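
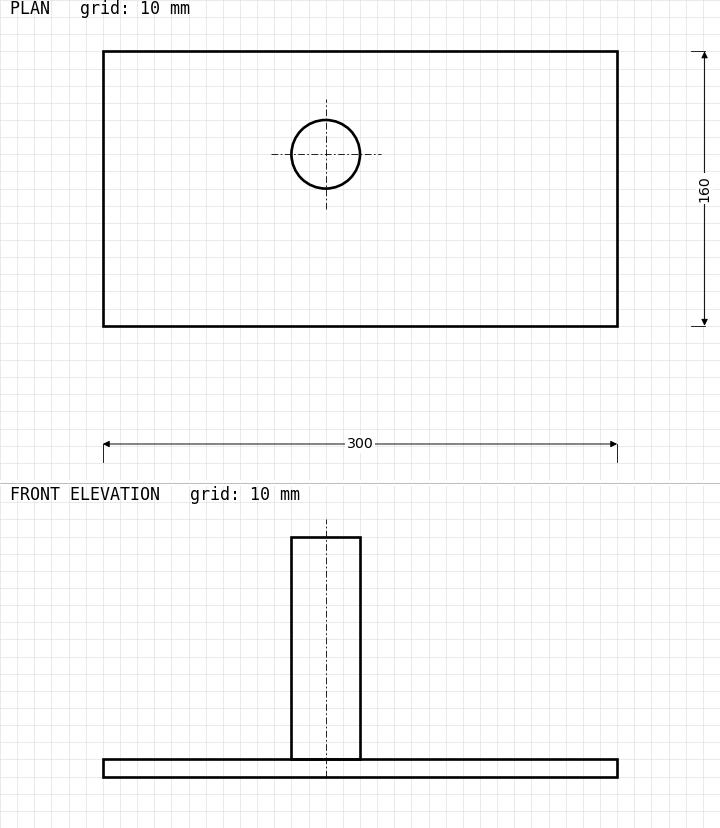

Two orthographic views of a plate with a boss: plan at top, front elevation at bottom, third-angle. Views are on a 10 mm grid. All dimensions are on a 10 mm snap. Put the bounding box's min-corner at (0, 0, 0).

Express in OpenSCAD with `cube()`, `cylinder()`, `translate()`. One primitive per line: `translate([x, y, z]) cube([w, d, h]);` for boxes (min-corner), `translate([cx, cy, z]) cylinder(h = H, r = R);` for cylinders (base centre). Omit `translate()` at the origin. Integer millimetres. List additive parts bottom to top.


cube([300, 160, 10]);
translate([130, 100, 10]) cylinder(h = 130, r = 20);


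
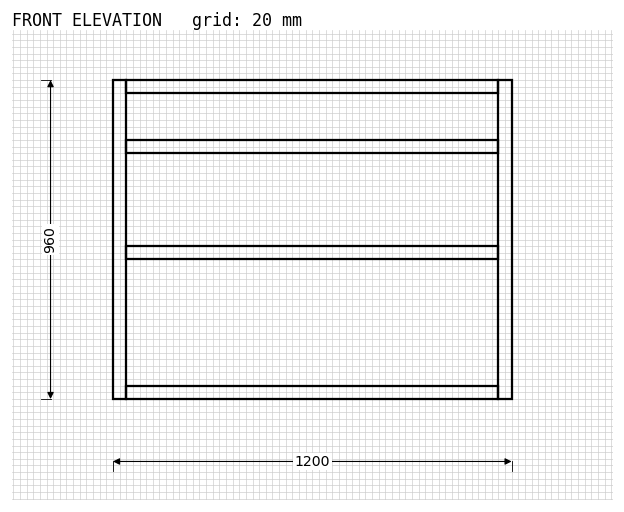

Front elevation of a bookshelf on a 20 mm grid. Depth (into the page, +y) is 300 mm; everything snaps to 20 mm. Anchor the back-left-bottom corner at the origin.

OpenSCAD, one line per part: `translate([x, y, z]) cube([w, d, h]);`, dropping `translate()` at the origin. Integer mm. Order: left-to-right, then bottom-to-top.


cube([40, 300, 960]);
translate([40, 0, 0]) cube([1120, 300, 40]);
translate([40, 0, 420]) cube([1120, 300, 40]);
translate([40, 0, 740]) cube([1120, 300, 40]);
translate([40, 0, 920]) cube([1120, 300, 40]);
translate([1160, 0, 0]) cube([40, 300, 960]);


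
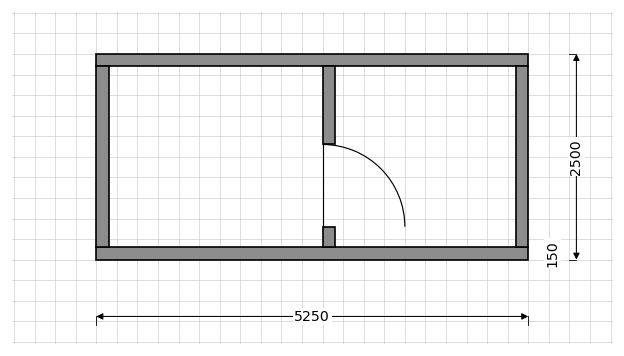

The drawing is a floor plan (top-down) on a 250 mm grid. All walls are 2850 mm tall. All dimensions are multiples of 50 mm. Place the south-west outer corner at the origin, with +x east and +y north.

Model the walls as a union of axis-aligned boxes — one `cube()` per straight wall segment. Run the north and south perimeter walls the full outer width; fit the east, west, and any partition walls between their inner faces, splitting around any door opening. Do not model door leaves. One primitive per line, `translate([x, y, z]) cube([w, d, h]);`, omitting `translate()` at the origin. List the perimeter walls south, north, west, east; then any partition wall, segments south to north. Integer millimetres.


cube([5250, 150, 2850]);
translate([0, 2350, 0]) cube([5250, 150, 2850]);
translate([0, 150, 0]) cube([150, 2200, 2850]);
translate([5100, 150, 0]) cube([150, 2200, 2850]);
translate([2750, 150, 0]) cube([150, 250, 2850]);
translate([2750, 1400, 0]) cube([150, 950, 2850]);


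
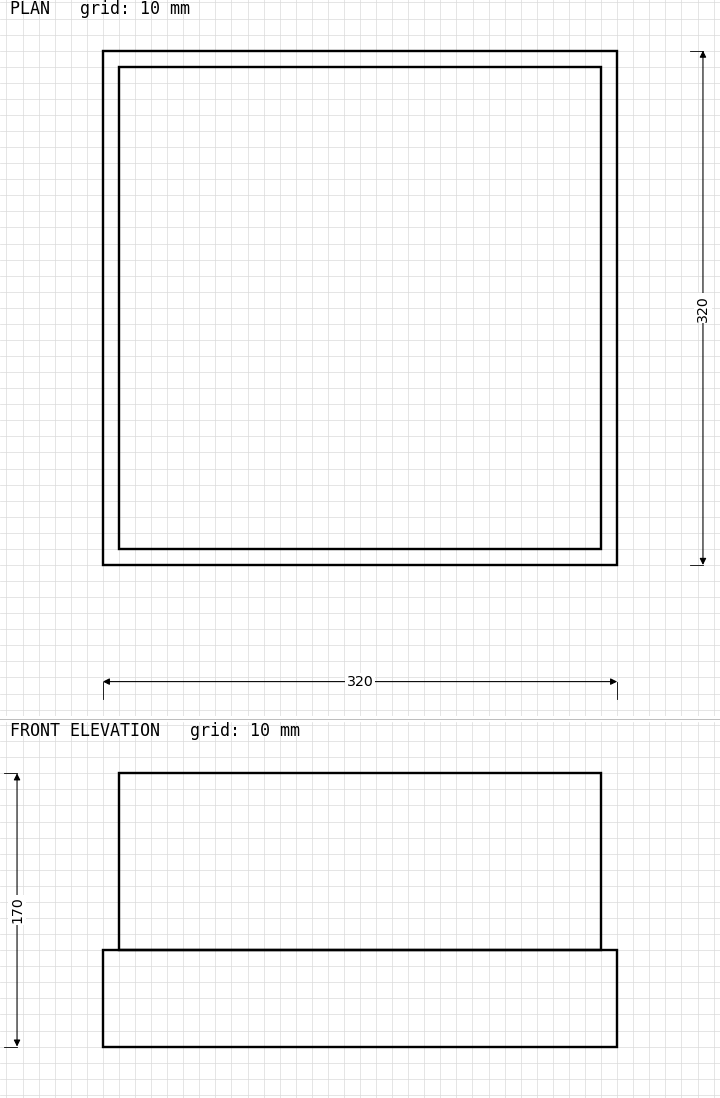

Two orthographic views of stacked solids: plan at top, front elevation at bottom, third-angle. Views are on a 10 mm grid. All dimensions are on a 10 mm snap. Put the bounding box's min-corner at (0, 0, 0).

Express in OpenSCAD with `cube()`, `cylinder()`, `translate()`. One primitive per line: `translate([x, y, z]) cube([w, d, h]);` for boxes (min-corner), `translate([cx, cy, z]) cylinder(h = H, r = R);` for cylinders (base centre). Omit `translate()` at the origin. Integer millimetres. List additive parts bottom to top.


cube([320, 320, 60]);
translate([10, 10, 60]) cube([300, 300, 110]);


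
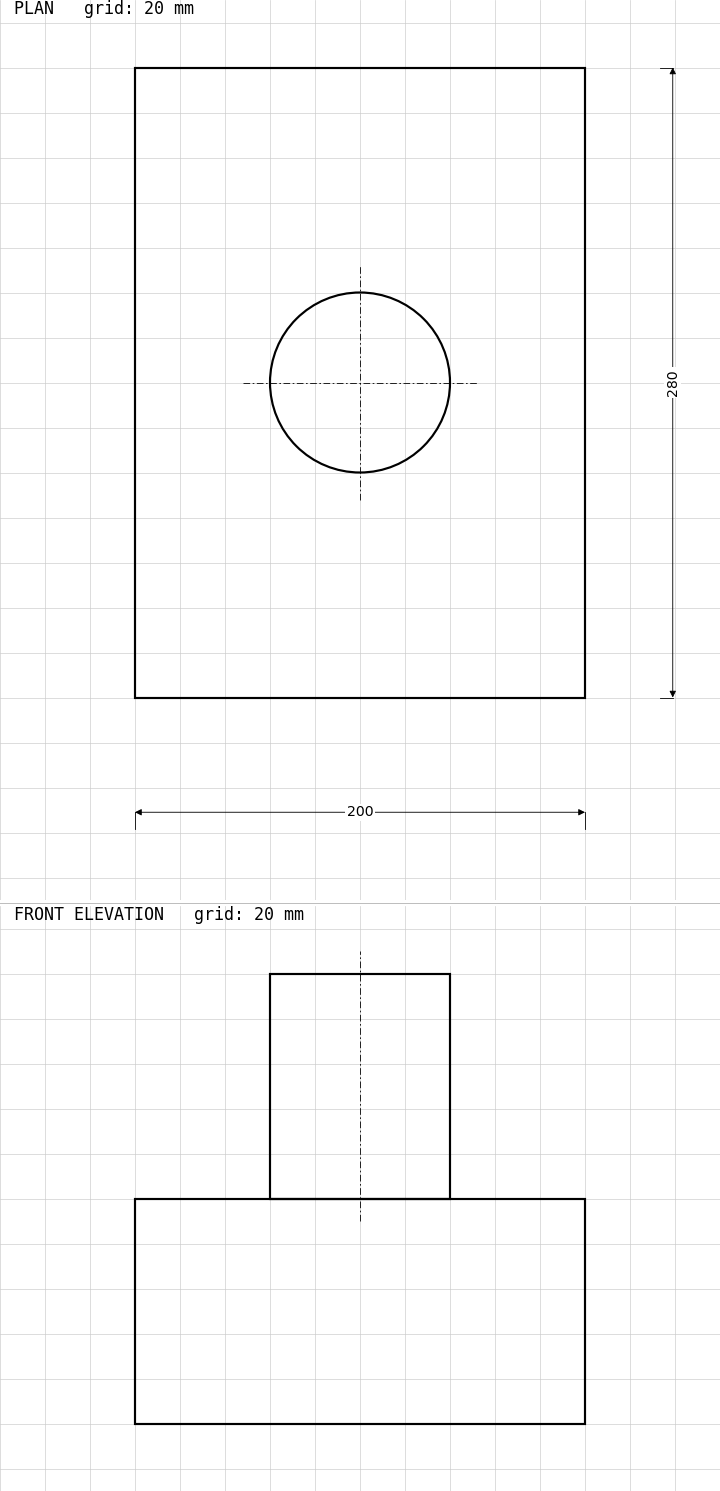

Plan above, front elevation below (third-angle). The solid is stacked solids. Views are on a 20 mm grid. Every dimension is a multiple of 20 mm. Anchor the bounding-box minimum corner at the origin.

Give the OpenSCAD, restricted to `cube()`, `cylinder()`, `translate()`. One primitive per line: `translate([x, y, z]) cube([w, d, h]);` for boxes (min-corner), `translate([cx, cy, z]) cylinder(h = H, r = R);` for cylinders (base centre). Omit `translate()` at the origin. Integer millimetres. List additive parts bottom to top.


cube([200, 280, 100]);
translate([100, 140, 100]) cylinder(h = 100, r = 40);


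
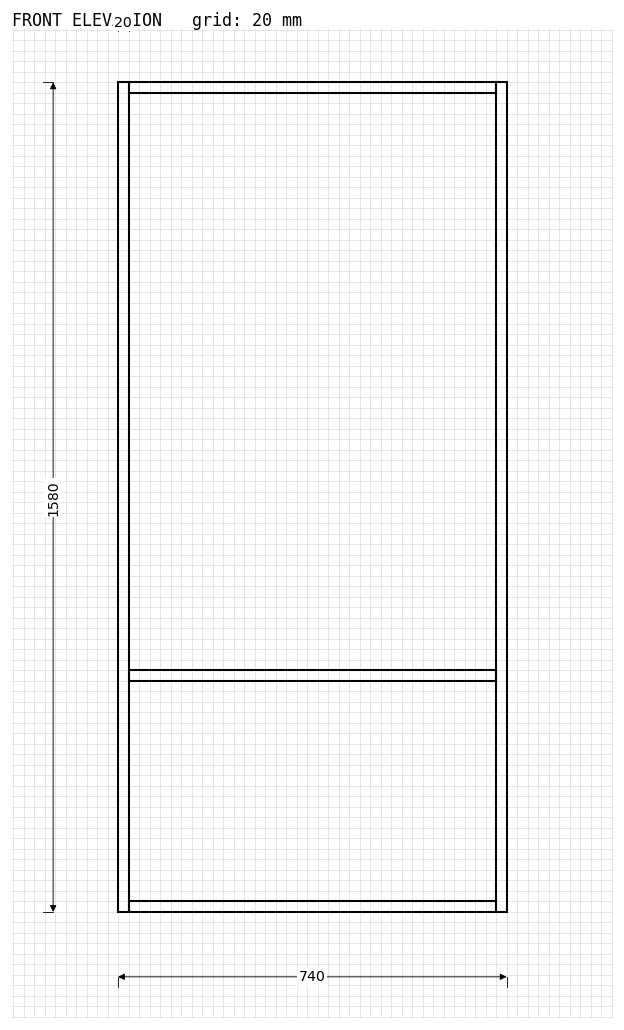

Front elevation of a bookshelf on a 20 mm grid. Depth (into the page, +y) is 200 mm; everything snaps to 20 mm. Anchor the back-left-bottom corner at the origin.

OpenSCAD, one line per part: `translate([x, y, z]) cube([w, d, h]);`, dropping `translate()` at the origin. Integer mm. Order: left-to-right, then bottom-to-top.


cube([20, 200, 1580]);
translate([20, 0, 0]) cube([700, 200, 20]);
translate([20, 0, 440]) cube([700, 200, 20]);
translate([20, 0, 1560]) cube([700, 200, 20]);
translate([720, 0, 0]) cube([20, 200, 1580]);


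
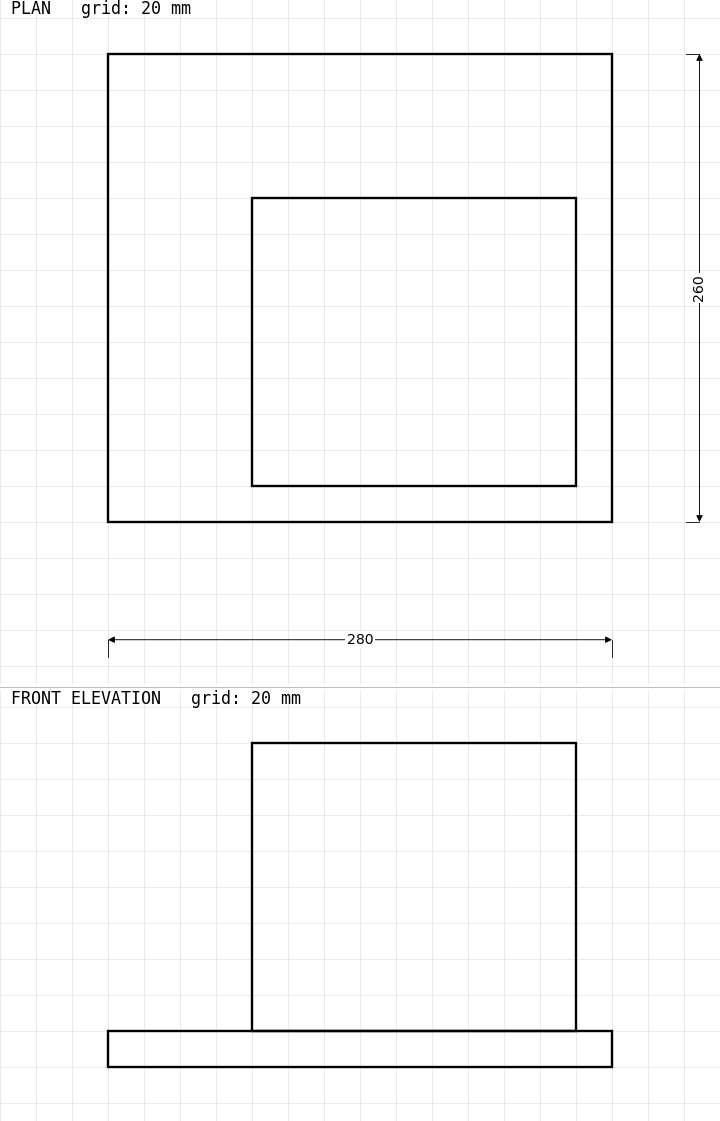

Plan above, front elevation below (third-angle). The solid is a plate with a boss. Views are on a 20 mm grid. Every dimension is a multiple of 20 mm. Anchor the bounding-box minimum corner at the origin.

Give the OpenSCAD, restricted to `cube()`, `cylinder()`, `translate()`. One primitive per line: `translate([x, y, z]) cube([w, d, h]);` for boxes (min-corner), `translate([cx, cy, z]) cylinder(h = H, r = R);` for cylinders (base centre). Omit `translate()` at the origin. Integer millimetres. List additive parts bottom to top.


cube([280, 260, 20]);
translate([80, 20, 20]) cube([180, 160, 160]);


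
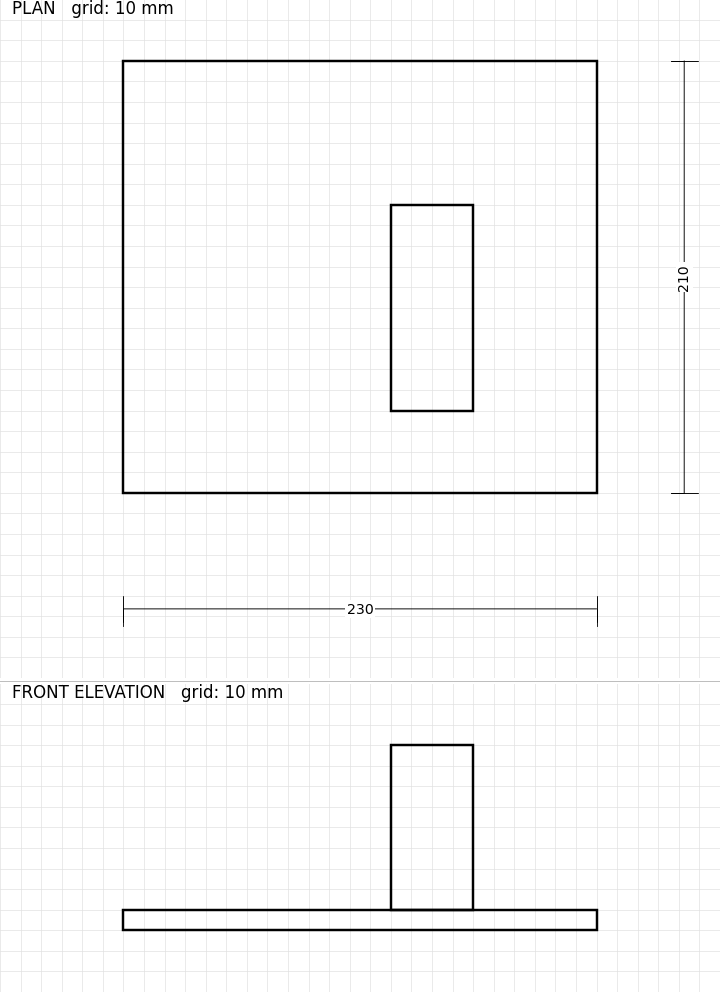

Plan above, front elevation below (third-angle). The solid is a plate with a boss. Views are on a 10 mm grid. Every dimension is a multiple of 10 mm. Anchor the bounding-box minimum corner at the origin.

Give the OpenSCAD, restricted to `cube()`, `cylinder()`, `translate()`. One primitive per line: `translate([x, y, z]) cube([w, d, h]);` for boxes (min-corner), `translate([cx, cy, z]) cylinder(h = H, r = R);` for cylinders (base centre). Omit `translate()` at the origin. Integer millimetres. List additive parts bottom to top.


cube([230, 210, 10]);
translate([130, 40, 10]) cube([40, 100, 80]);


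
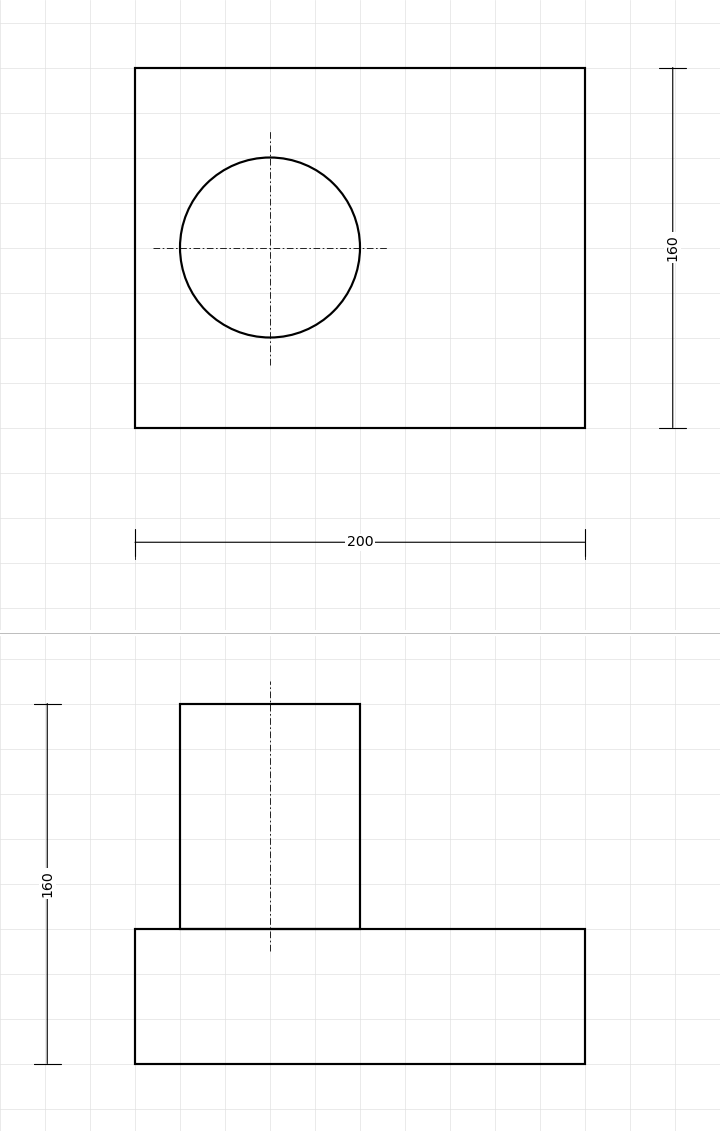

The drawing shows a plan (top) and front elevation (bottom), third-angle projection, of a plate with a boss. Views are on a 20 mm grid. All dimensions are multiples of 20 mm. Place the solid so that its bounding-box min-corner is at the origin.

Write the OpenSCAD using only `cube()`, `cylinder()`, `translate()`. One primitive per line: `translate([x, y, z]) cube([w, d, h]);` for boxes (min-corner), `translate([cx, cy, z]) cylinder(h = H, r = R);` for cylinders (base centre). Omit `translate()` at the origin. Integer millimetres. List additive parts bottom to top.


cube([200, 160, 60]);
translate([60, 80, 60]) cylinder(h = 100, r = 40);


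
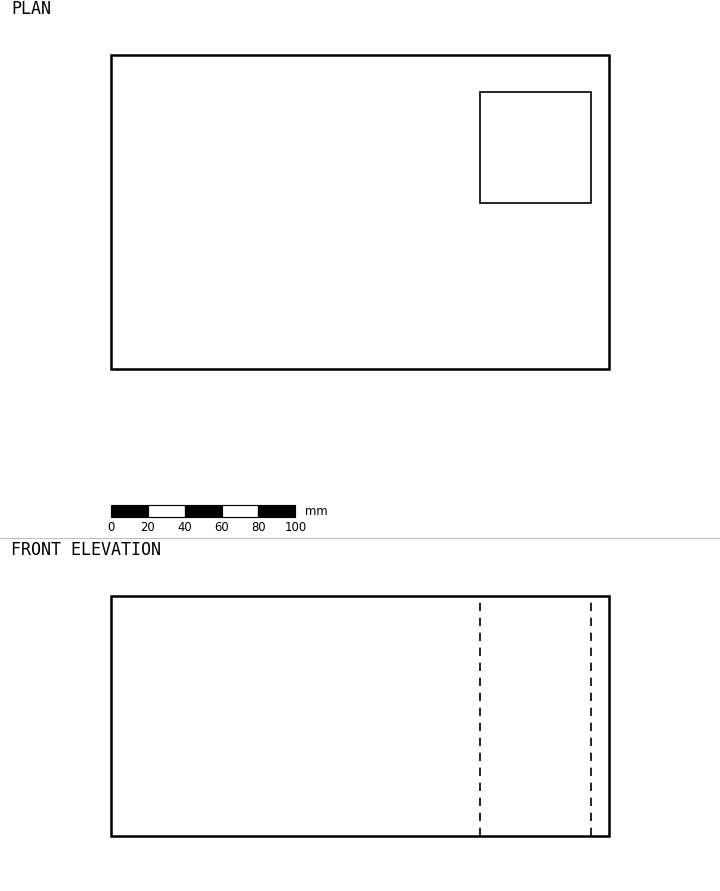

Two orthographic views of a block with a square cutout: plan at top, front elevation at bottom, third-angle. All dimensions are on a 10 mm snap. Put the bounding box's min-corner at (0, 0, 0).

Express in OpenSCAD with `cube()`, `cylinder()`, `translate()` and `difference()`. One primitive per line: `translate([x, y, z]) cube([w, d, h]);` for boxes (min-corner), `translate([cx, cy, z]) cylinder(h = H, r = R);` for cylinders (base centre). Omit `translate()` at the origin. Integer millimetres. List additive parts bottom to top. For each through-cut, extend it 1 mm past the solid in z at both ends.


difference() {
  cube([270, 170, 130]);
  translate([200, 90, -1]) cube([60, 60, 132]);
}


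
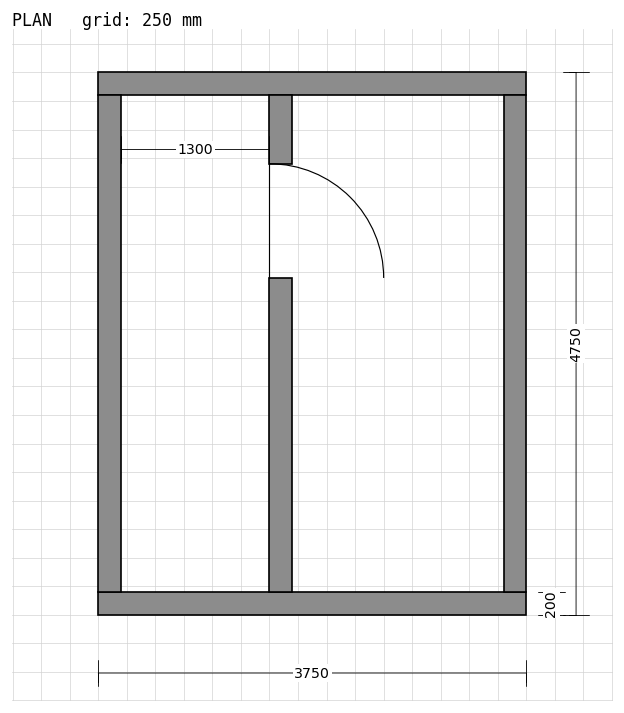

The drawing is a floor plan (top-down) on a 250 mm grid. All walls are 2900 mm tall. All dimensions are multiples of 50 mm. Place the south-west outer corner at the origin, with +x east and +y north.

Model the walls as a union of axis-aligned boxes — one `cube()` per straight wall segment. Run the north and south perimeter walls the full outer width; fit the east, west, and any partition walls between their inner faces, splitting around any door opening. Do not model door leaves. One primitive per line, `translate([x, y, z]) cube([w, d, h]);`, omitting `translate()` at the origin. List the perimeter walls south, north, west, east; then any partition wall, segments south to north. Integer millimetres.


cube([3750, 200, 2900]);
translate([0, 4550, 0]) cube([3750, 200, 2900]);
translate([0, 200, 0]) cube([200, 4350, 2900]);
translate([3550, 200, 0]) cube([200, 4350, 2900]);
translate([1500, 200, 0]) cube([200, 2750, 2900]);
translate([1500, 3950, 0]) cube([200, 600, 2900]);


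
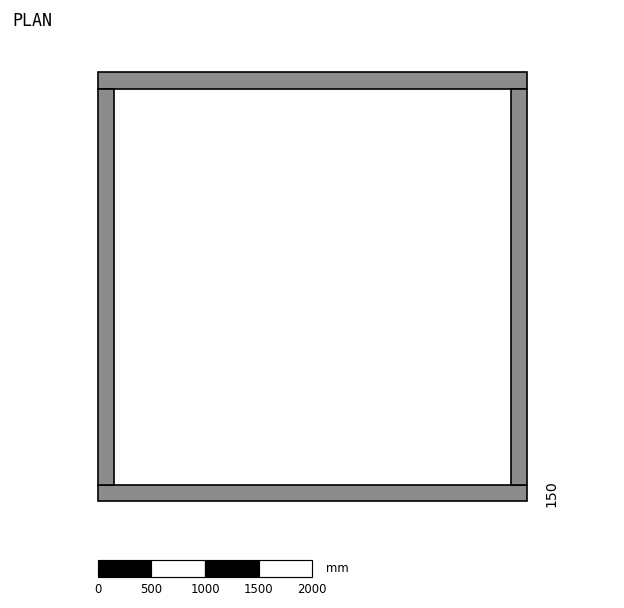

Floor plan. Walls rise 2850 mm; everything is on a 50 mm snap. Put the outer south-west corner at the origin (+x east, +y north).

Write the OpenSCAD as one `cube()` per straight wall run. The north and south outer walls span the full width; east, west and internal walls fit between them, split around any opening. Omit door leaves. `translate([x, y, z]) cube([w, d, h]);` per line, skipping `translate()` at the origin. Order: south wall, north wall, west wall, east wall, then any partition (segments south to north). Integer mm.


cube([4000, 150, 2850]);
translate([0, 3850, 0]) cube([4000, 150, 2850]);
translate([0, 150, 0]) cube([150, 3700, 2850]);
translate([3850, 150, 0]) cube([150, 3700, 2850]);


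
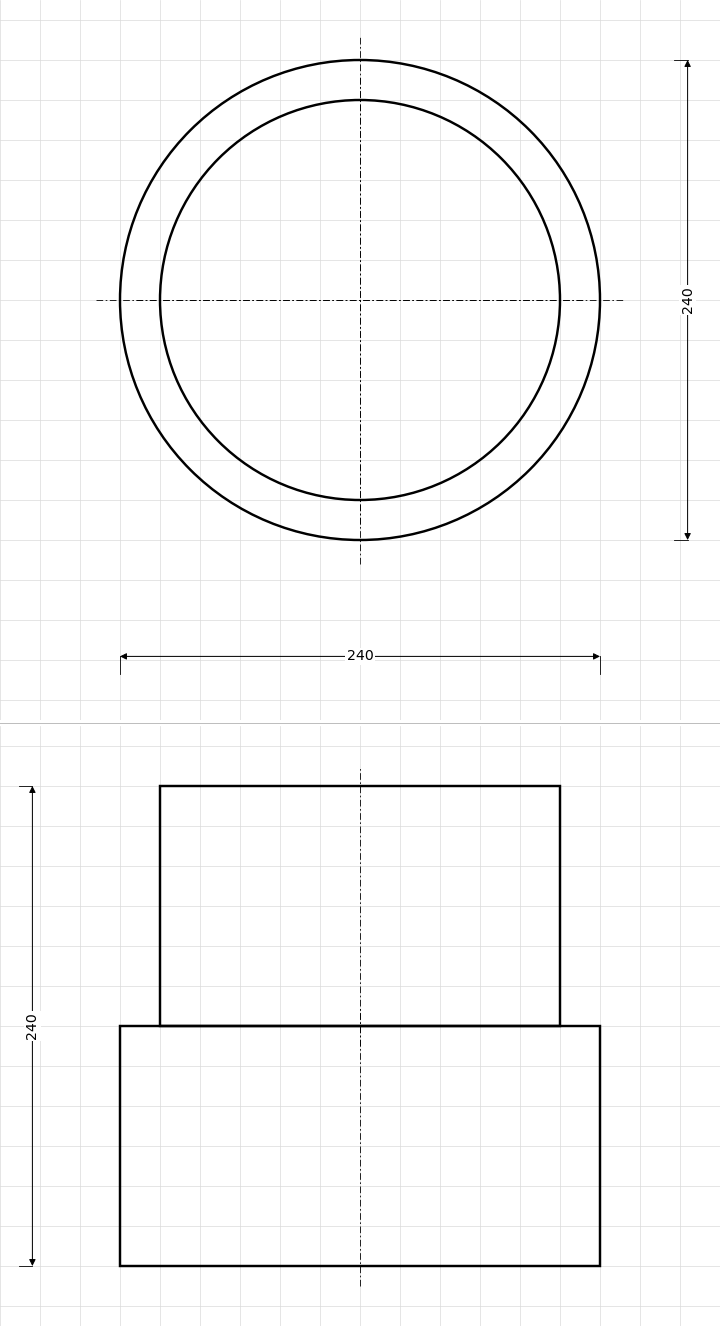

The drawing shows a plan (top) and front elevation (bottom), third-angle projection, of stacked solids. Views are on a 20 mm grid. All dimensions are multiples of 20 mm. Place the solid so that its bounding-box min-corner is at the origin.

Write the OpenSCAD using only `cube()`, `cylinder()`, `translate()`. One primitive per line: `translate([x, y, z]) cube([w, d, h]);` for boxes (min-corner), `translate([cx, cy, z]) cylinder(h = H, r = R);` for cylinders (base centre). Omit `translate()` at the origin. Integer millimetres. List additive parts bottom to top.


translate([120, 120, 0]) cylinder(h = 120, r = 120);
translate([120, 120, 120]) cylinder(h = 120, r = 100);


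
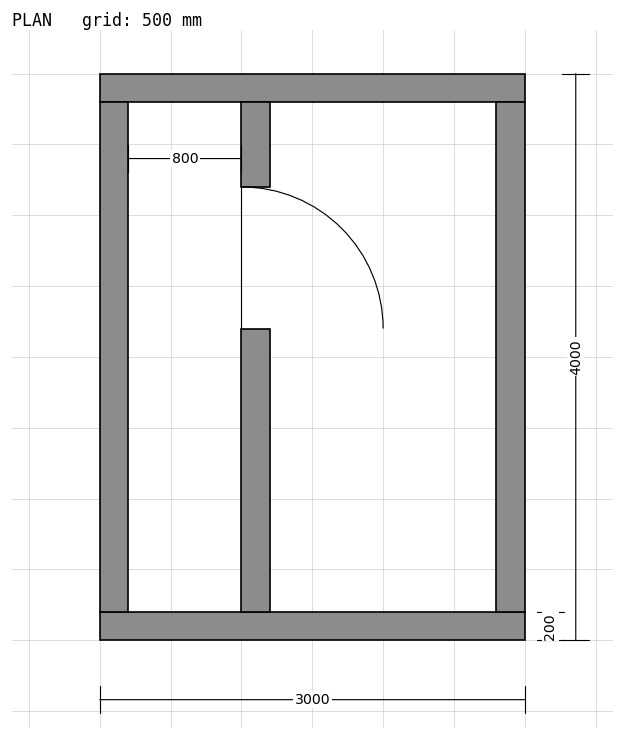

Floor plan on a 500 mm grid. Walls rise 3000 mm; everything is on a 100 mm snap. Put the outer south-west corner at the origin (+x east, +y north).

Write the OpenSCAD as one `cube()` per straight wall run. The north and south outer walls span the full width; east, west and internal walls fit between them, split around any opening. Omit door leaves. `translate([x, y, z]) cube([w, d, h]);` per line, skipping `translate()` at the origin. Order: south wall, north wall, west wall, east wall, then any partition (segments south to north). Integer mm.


cube([3000, 200, 3000]);
translate([0, 3800, 0]) cube([3000, 200, 3000]);
translate([0, 200, 0]) cube([200, 3600, 3000]);
translate([2800, 200, 0]) cube([200, 3600, 3000]);
translate([1000, 200, 0]) cube([200, 2000, 3000]);
translate([1000, 3200, 0]) cube([200, 600, 3000]);


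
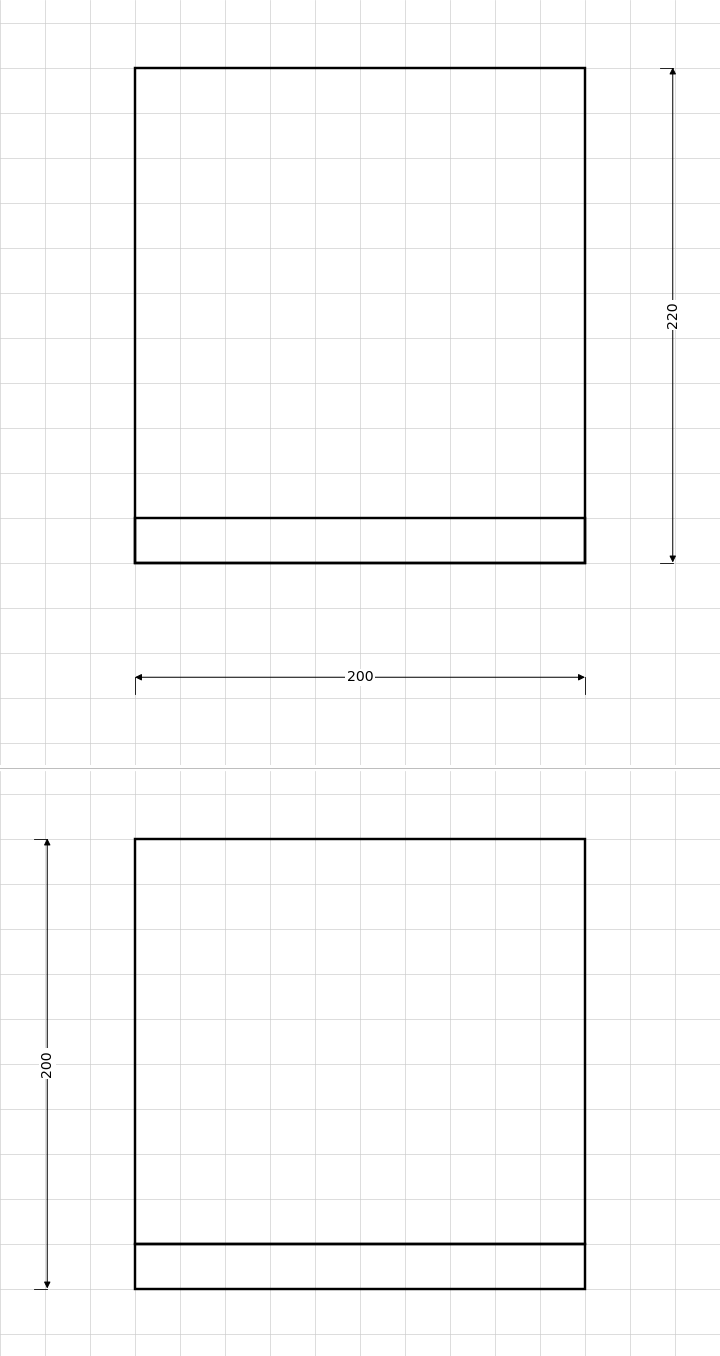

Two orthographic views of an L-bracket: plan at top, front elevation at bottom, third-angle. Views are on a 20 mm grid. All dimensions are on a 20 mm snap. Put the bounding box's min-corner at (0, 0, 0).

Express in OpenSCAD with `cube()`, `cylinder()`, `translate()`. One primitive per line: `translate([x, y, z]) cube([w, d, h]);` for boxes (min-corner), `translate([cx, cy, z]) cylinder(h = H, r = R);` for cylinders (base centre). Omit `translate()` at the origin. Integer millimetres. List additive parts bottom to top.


cube([200, 220, 20]);
translate([0, 0, 20]) cube([200, 20, 180]);


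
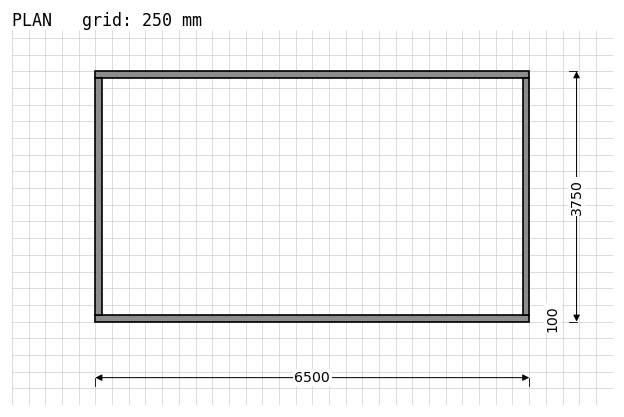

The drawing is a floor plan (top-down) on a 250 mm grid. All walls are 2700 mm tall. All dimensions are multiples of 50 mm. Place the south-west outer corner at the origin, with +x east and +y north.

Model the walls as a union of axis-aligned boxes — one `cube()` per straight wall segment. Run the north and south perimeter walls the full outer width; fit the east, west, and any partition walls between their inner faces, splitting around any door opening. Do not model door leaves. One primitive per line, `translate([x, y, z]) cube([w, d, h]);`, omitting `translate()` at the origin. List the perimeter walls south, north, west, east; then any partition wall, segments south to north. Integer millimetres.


cube([6500, 100, 2700]);
translate([0, 3650, 0]) cube([6500, 100, 2700]);
translate([0, 100, 0]) cube([100, 3550, 2700]);
translate([6400, 100, 0]) cube([100, 3550, 2700]);


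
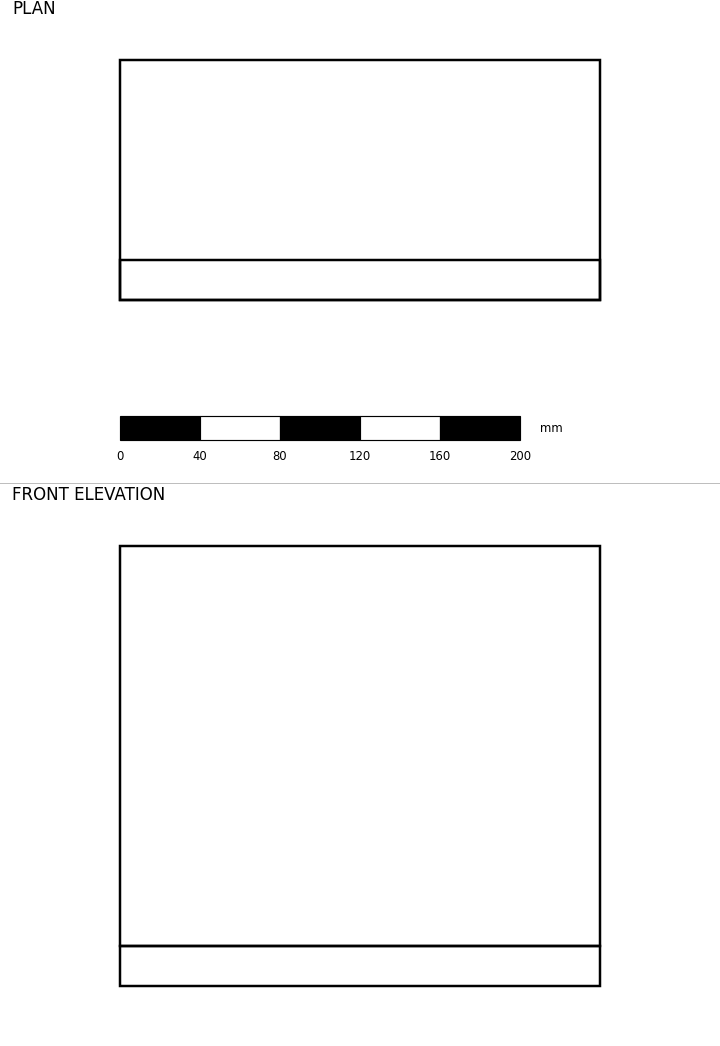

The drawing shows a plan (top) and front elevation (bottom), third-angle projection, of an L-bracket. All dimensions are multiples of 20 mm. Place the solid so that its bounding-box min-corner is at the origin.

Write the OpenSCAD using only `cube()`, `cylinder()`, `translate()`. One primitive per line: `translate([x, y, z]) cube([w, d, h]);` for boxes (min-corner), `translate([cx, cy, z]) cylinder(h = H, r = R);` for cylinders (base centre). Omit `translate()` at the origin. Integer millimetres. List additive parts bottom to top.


cube([240, 120, 20]);
translate([0, 0, 20]) cube([240, 20, 200]);


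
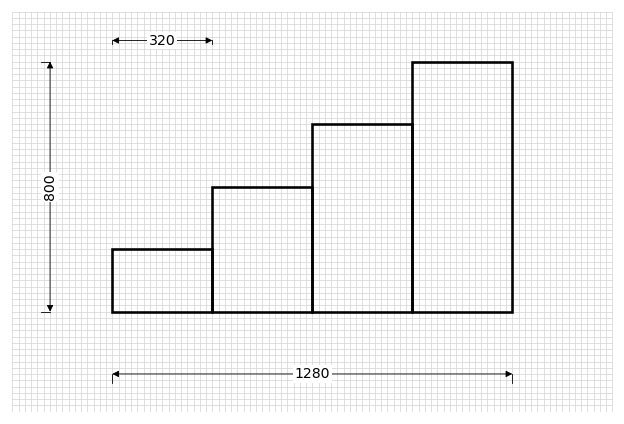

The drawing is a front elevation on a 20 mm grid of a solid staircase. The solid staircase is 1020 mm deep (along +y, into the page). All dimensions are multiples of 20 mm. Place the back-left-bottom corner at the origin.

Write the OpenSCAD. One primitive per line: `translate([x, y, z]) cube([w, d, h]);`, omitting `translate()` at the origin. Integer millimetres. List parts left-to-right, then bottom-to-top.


cube([320, 1020, 200]);
translate([320, 0, 0]) cube([320, 1020, 400]);
translate([640, 0, 0]) cube([320, 1020, 600]);
translate([960, 0, 0]) cube([320, 1020, 800]);


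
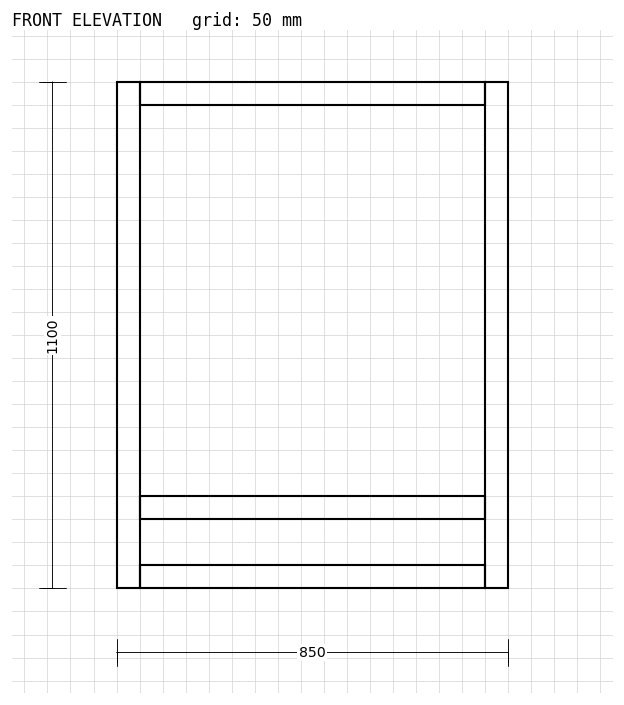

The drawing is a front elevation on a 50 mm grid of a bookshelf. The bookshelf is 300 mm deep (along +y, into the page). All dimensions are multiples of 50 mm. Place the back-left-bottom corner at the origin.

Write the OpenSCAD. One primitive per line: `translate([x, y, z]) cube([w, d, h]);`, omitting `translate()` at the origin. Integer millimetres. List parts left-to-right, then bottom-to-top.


cube([50, 300, 1100]);
translate([50, 0, 0]) cube([750, 300, 50]);
translate([50, 0, 150]) cube([750, 300, 50]);
translate([50, 0, 1050]) cube([750, 300, 50]);
translate([800, 0, 0]) cube([50, 300, 1100]);


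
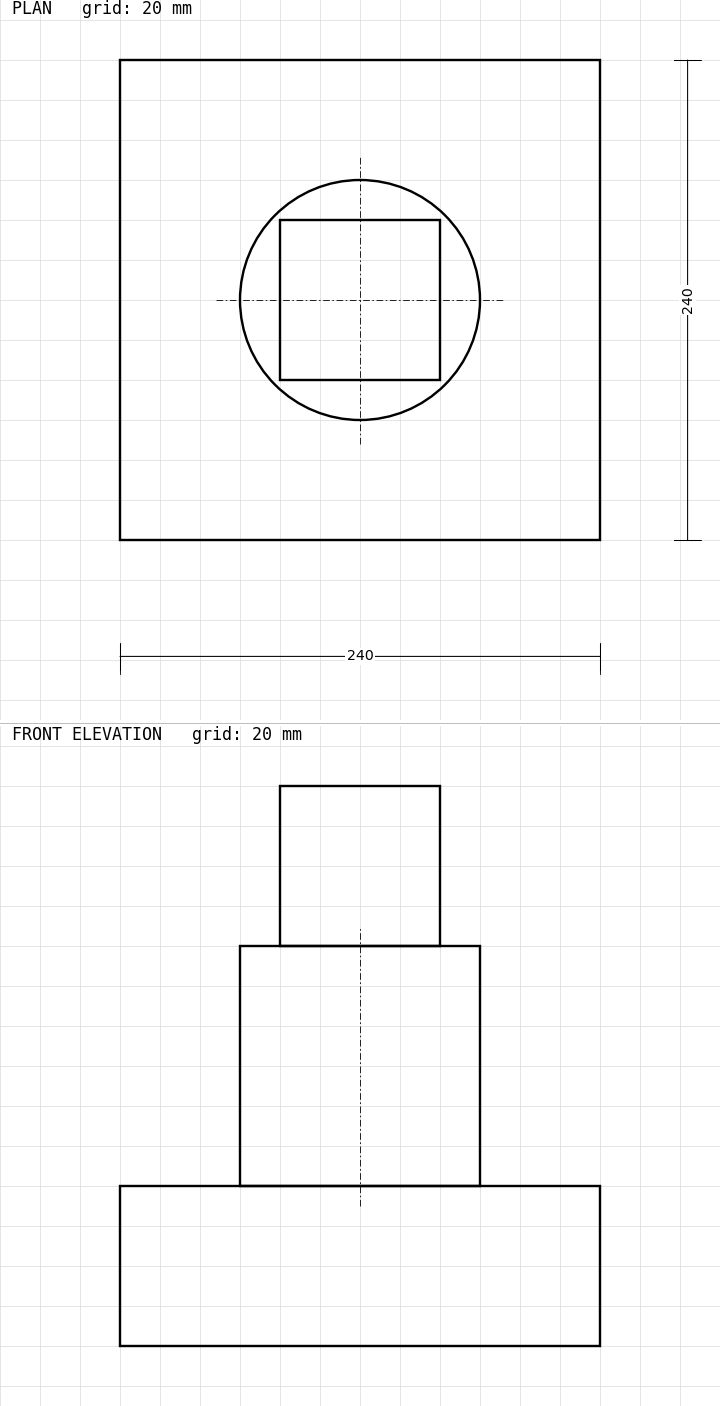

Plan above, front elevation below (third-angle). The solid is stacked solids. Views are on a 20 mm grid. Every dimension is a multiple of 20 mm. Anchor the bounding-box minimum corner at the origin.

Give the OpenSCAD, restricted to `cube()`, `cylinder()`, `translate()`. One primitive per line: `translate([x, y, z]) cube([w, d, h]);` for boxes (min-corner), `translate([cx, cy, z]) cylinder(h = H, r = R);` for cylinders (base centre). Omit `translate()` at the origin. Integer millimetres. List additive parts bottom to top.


cube([240, 240, 80]);
translate([120, 120, 80]) cylinder(h = 120, r = 60);
translate([80, 80, 200]) cube([80, 80, 80]);


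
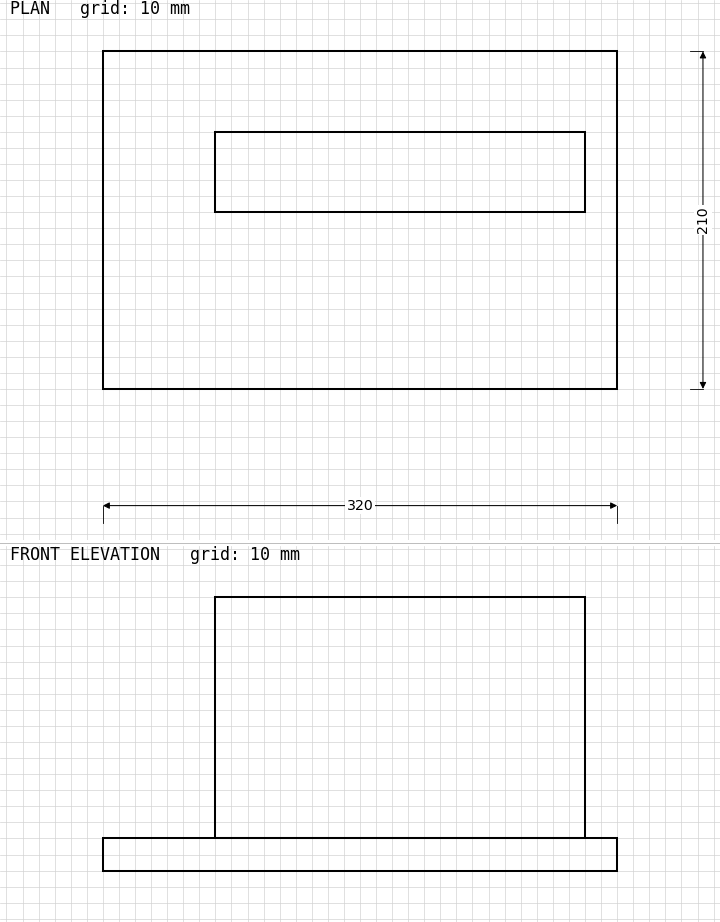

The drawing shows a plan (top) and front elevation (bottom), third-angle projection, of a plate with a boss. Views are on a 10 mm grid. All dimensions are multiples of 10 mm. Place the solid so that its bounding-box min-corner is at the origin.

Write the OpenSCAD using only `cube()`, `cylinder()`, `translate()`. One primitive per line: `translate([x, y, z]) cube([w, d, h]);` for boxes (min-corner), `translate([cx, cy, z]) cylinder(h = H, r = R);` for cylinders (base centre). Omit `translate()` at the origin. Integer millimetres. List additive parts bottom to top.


cube([320, 210, 20]);
translate([70, 110, 20]) cube([230, 50, 150]);


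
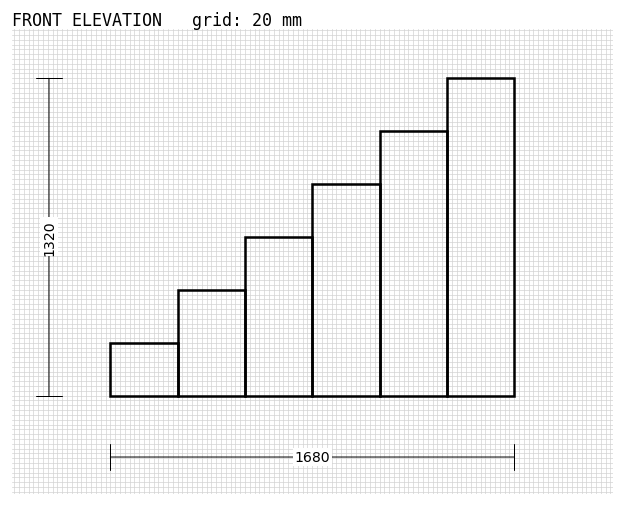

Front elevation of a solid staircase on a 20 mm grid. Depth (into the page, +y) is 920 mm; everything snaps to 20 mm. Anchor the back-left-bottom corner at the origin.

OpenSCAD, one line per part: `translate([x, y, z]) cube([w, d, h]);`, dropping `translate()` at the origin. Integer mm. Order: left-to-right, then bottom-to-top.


cube([280, 920, 220]);
translate([280, 0, 0]) cube([280, 920, 440]);
translate([560, 0, 0]) cube([280, 920, 660]);
translate([840, 0, 0]) cube([280, 920, 880]);
translate([1120, 0, 0]) cube([280, 920, 1100]);
translate([1400, 0, 0]) cube([280, 920, 1320]);


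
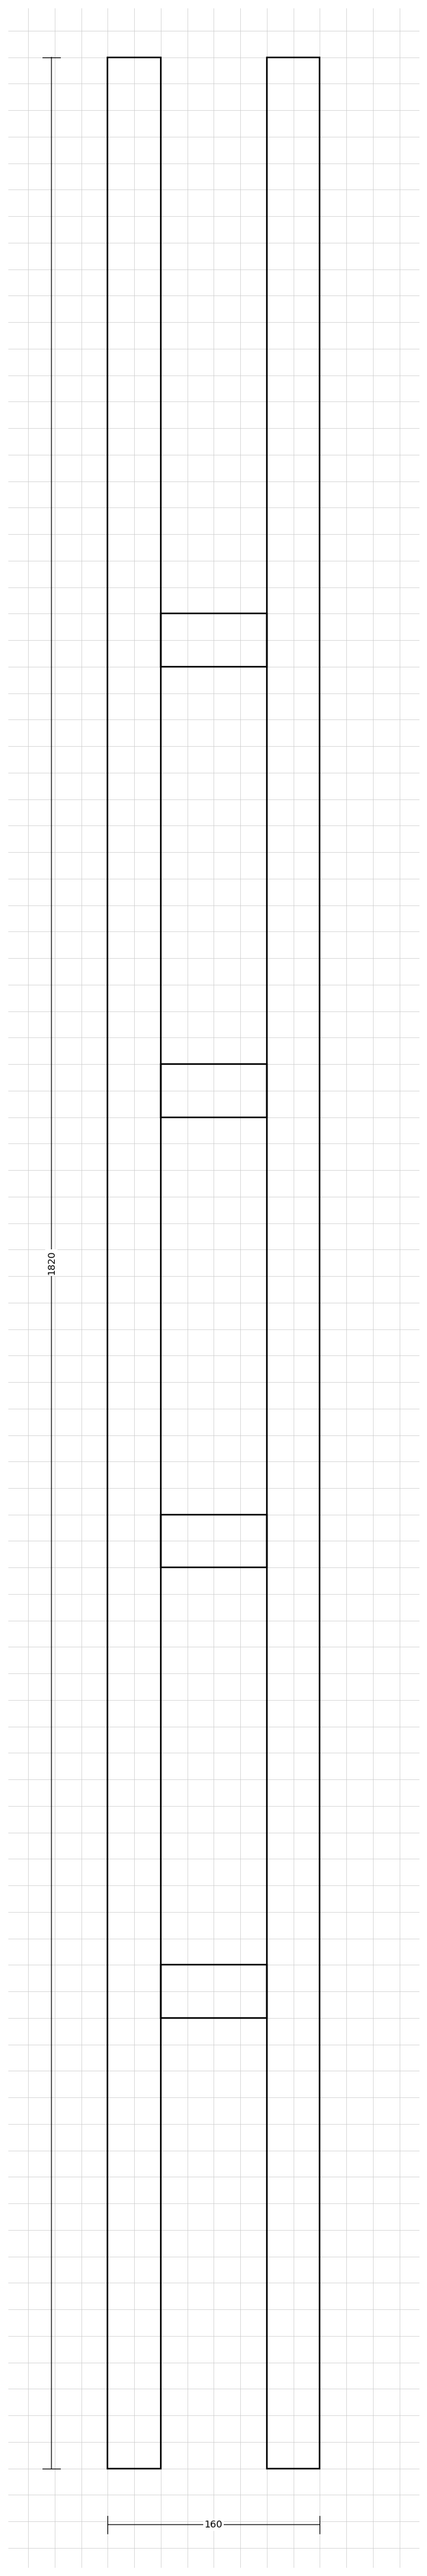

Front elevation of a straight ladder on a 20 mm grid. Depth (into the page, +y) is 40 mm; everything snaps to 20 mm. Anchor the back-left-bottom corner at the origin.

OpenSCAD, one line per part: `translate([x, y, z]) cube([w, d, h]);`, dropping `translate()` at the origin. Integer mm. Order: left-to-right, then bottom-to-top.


cube([40, 40, 1820]);
translate([40, 0, 340]) cube([80, 40, 40]);
translate([40, 0, 680]) cube([80, 40, 40]);
translate([40, 0, 1020]) cube([80, 40, 40]);
translate([40, 0, 1360]) cube([80, 40, 40]);
translate([120, 0, 0]) cube([40, 40, 1820]);


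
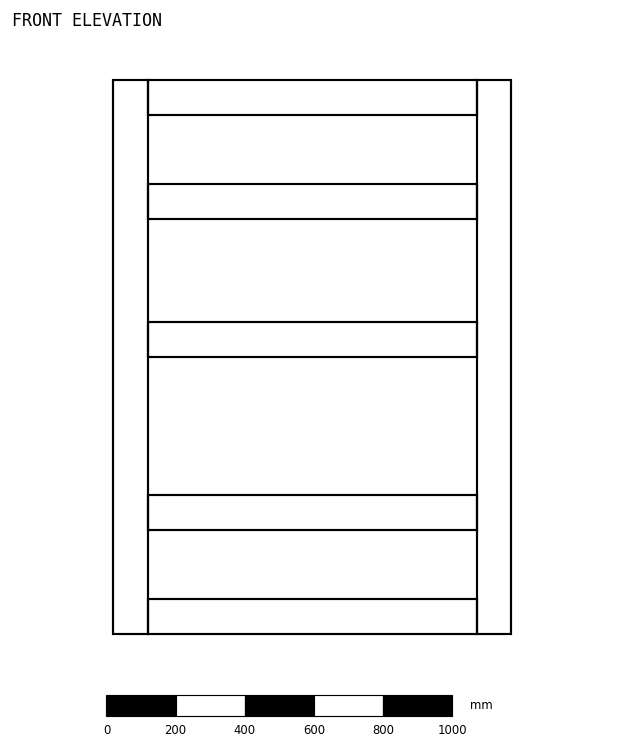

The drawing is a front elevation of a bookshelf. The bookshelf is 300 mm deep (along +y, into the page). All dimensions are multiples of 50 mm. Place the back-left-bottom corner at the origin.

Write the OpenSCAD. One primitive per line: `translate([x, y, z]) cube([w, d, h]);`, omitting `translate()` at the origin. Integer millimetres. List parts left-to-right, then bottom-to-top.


cube([100, 300, 1600]);
translate([100, 0, 0]) cube([950, 300, 100]);
translate([100, 0, 300]) cube([950, 300, 100]);
translate([100, 0, 800]) cube([950, 300, 100]);
translate([100, 0, 1200]) cube([950, 300, 100]);
translate([100, 0, 1500]) cube([950, 300, 100]);
translate([1050, 0, 0]) cube([100, 300, 1600]);


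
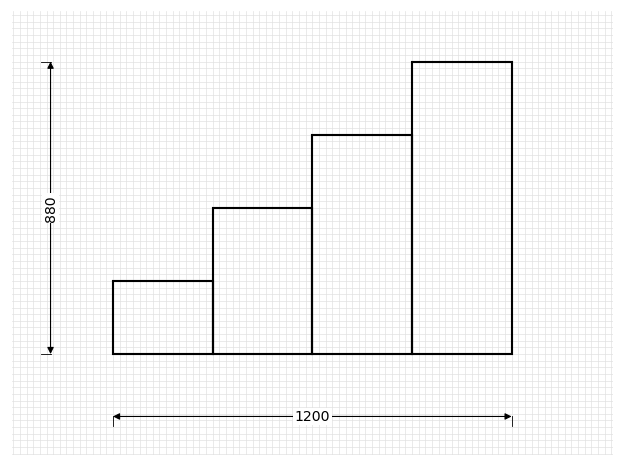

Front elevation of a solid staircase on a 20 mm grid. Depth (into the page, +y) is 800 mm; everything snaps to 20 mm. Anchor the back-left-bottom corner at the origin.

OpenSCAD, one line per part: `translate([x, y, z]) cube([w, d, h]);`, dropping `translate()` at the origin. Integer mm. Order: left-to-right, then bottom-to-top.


cube([300, 800, 220]);
translate([300, 0, 0]) cube([300, 800, 440]);
translate([600, 0, 0]) cube([300, 800, 660]);
translate([900, 0, 0]) cube([300, 800, 880]);


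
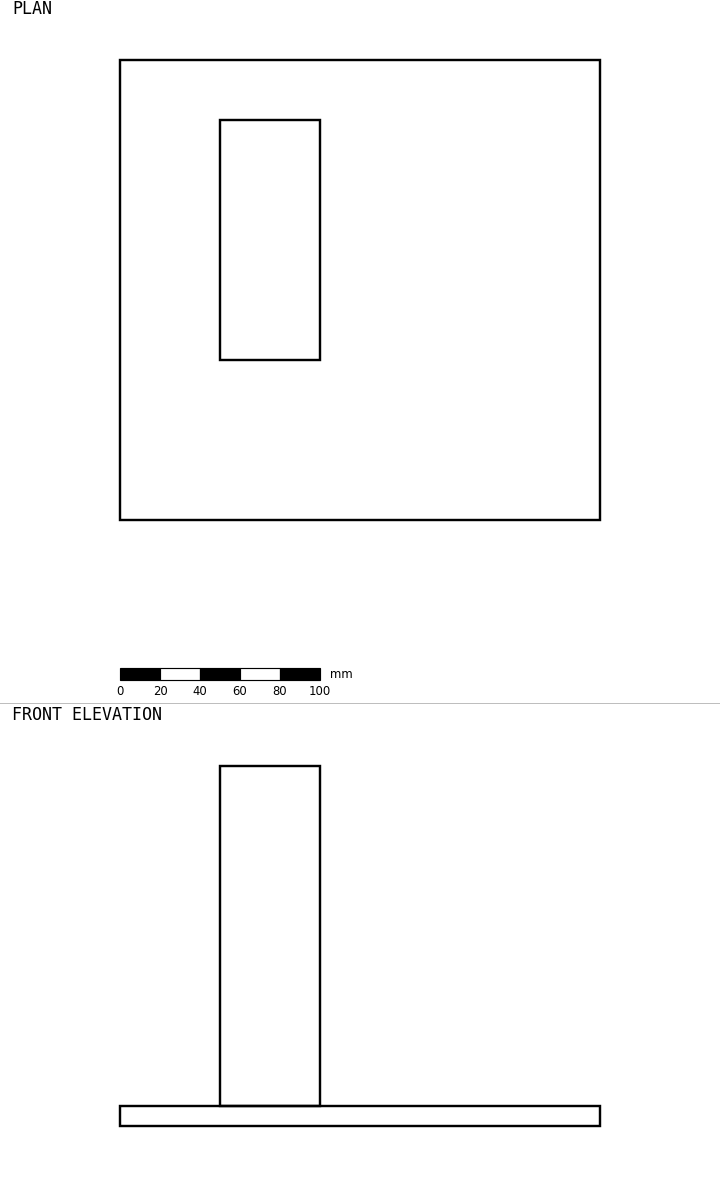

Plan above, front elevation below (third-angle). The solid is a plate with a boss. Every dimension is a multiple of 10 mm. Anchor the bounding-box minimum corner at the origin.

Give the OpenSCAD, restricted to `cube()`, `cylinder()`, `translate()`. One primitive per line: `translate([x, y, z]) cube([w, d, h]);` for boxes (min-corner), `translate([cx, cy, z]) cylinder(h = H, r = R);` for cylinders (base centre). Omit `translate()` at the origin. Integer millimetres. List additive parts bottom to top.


cube([240, 230, 10]);
translate([50, 80, 10]) cube([50, 120, 170]);


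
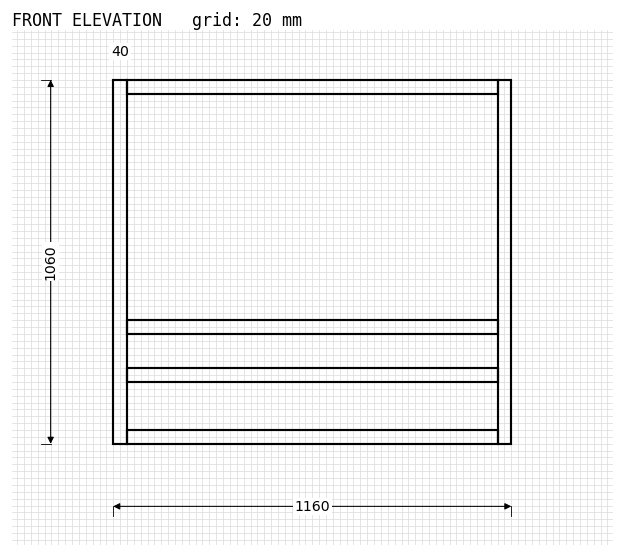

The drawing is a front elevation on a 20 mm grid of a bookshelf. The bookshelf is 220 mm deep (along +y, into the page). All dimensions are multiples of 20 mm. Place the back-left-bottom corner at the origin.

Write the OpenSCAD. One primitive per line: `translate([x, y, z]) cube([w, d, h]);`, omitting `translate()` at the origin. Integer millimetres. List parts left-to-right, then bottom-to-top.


cube([40, 220, 1060]);
translate([40, 0, 0]) cube([1080, 220, 40]);
translate([40, 0, 180]) cube([1080, 220, 40]);
translate([40, 0, 320]) cube([1080, 220, 40]);
translate([40, 0, 1020]) cube([1080, 220, 40]);
translate([1120, 0, 0]) cube([40, 220, 1060]);


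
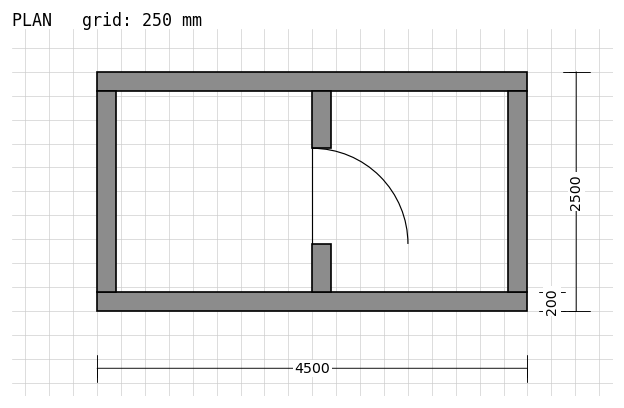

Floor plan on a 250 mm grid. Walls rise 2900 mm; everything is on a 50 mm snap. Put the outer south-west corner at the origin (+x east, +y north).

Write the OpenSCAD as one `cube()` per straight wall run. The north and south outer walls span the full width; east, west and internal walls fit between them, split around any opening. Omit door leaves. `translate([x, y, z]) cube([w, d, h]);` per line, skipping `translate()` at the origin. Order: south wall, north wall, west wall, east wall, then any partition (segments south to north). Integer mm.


cube([4500, 200, 2900]);
translate([0, 2300, 0]) cube([4500, 200, 2900]);
translate([0, 200, 0]) cube([200, 2100, 2900]);
translate([4300, 200, 0]) cube([200, 2100, 2900]);
translate([2250, 200, 0]) cube([200, 500, 2900]);
translate([2250, 1700, 0]) cube([200, 600, 2900]);


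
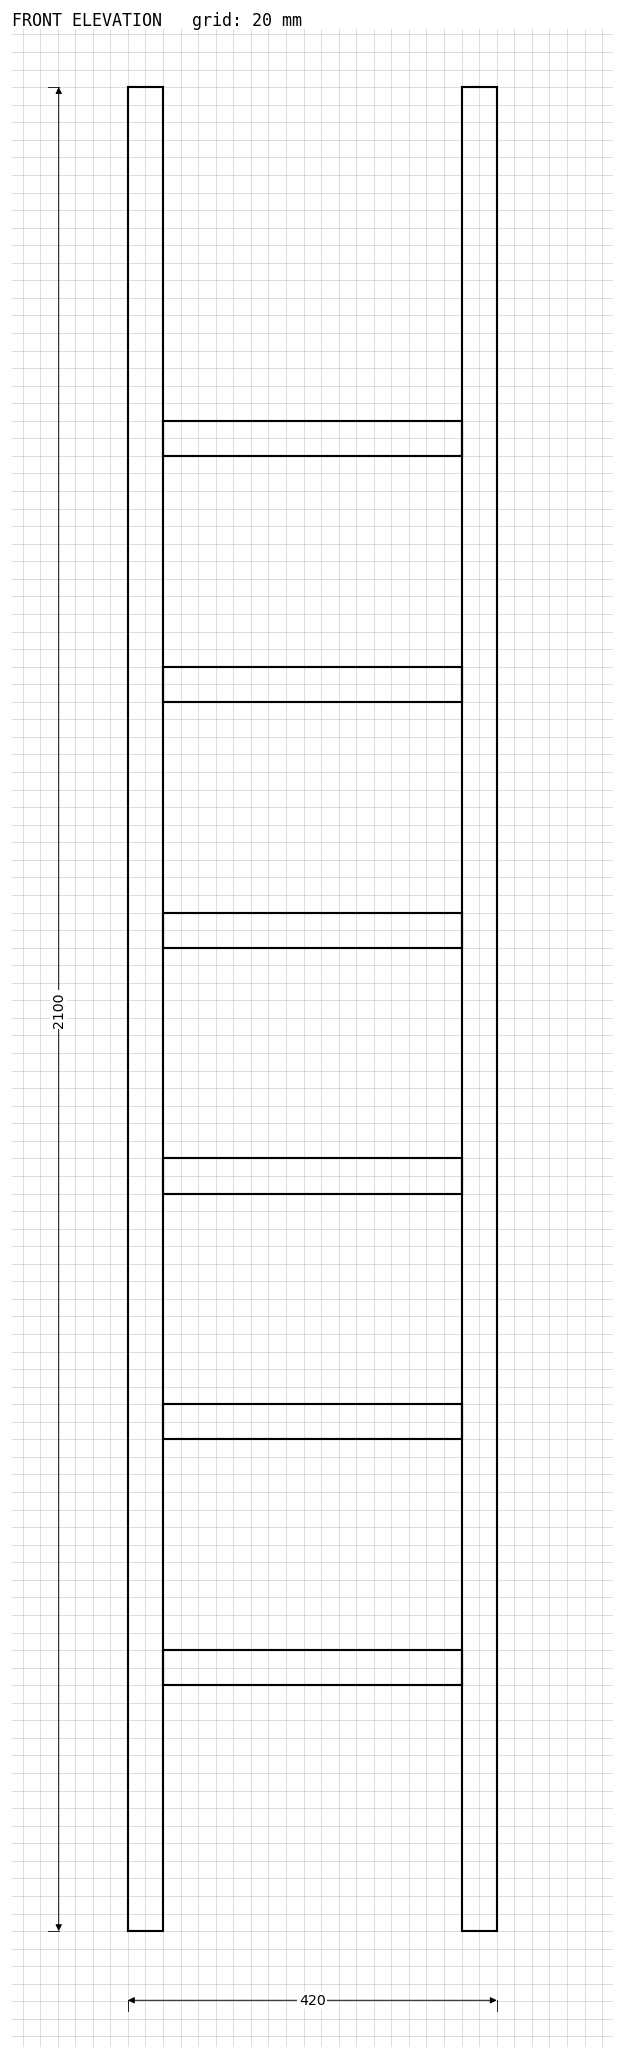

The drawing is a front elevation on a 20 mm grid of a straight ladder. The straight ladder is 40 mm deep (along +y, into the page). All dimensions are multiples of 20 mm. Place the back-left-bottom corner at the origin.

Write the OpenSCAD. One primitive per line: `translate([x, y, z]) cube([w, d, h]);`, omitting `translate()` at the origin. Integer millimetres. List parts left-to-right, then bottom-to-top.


cube([40, 40, 2100]);
translate([40, 0, 280]) cube([340, 40, 40]);
translate([40, 0, 560]) cube([340, 40, 40]);
translate([40, 0, 840]) cube([340, 40, 40]);
translate([40, 0, 1120]) cube([340, 40, 40]);
translate([40, 0, 1400]) cube([340, 40, 40]);
translate([40, 0, 1680]) cube([340, 40, 40]);
translate([380, 0, 0]) cube([40, 40, 2100]);


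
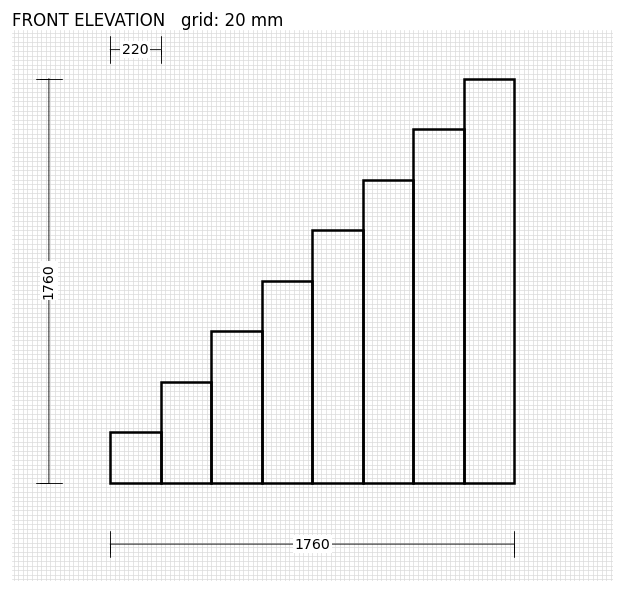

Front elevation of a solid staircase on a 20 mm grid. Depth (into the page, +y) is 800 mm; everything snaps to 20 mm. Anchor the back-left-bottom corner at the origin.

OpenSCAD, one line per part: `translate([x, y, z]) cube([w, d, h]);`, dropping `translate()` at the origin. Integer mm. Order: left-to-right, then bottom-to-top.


cube([220, 800, 220]);
translate([220, 0, 0]) cube([220, 800, 440]);
translate([440, 0, 0]) cube([220, 800, 660]);
translate([660, 0, 0]) cube([220, 800, 880]);
translate([880, 0, 0]) cube([220, 800, 1100]);
translate([1100, 0, 0]) cube([220, 800, 1320]);
translate([1320, 0, 0]) cube([220, 800, 1540]);
translate([1540, 0, 0]) cube([220, 800, 1760]);


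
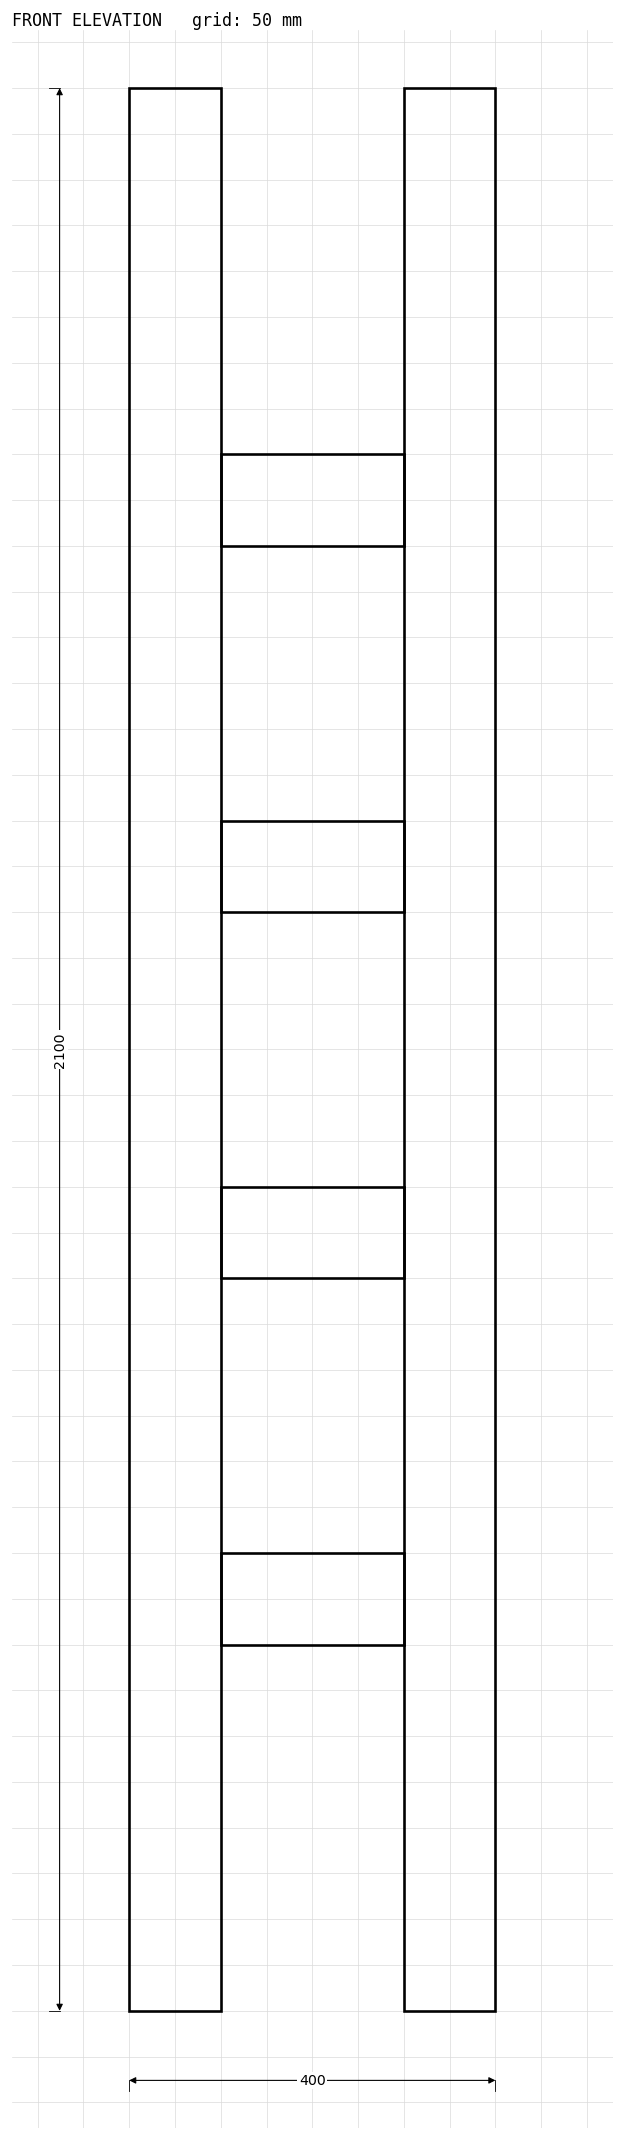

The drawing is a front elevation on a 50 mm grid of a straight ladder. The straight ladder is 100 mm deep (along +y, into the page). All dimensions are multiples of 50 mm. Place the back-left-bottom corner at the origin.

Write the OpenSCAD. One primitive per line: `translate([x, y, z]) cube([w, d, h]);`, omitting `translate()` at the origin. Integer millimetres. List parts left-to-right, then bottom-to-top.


cube([100, 100, 2100]);
translate([100, 0, 400]) cube([200, 100, 100]);
translate([100, 0, 800]) cube([200, 100, 100]);
translate([100, 0, 1200]) cube([200, 100, 100]);
translate([100, 0, 1600]) cube([200, 100, 100]);
translate([300, 0, 0]) cube([100, 100, 2100]);


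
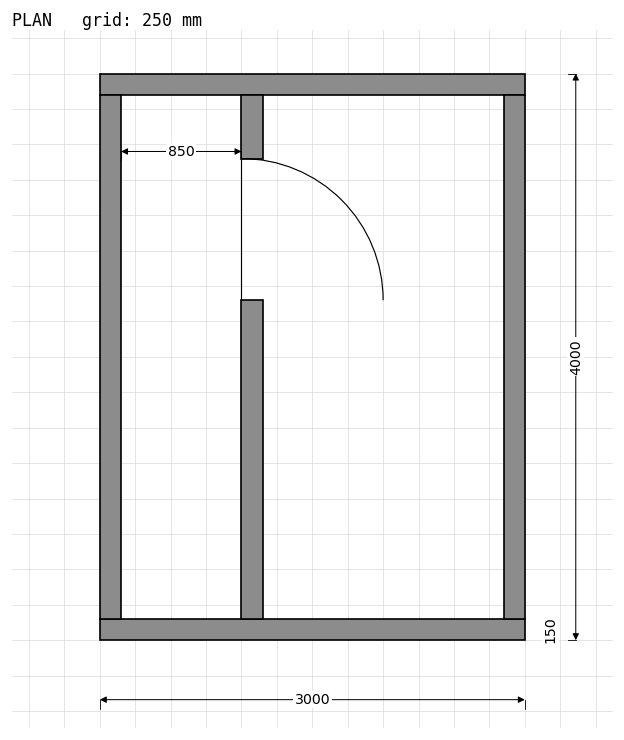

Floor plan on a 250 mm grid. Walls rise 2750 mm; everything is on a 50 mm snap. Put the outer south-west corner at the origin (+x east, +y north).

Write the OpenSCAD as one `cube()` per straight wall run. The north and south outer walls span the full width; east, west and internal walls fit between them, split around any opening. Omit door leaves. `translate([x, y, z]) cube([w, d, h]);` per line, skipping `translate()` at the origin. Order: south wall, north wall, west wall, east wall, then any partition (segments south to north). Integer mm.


cube([3000, 150, 2750]);
translate([0, 3850, 0]) cube([3000, 150, 2750]);
translate([0, 150, 0]) cube([150, 3700, 2750]);
translate([2850, 150, 0]) cube([150, 3700, 2750]);
translate([1000, 150, 0]) cube([150, 2250, 2750]);
translate([1000, 3400, 0]) cube([150, 450, 2750]);


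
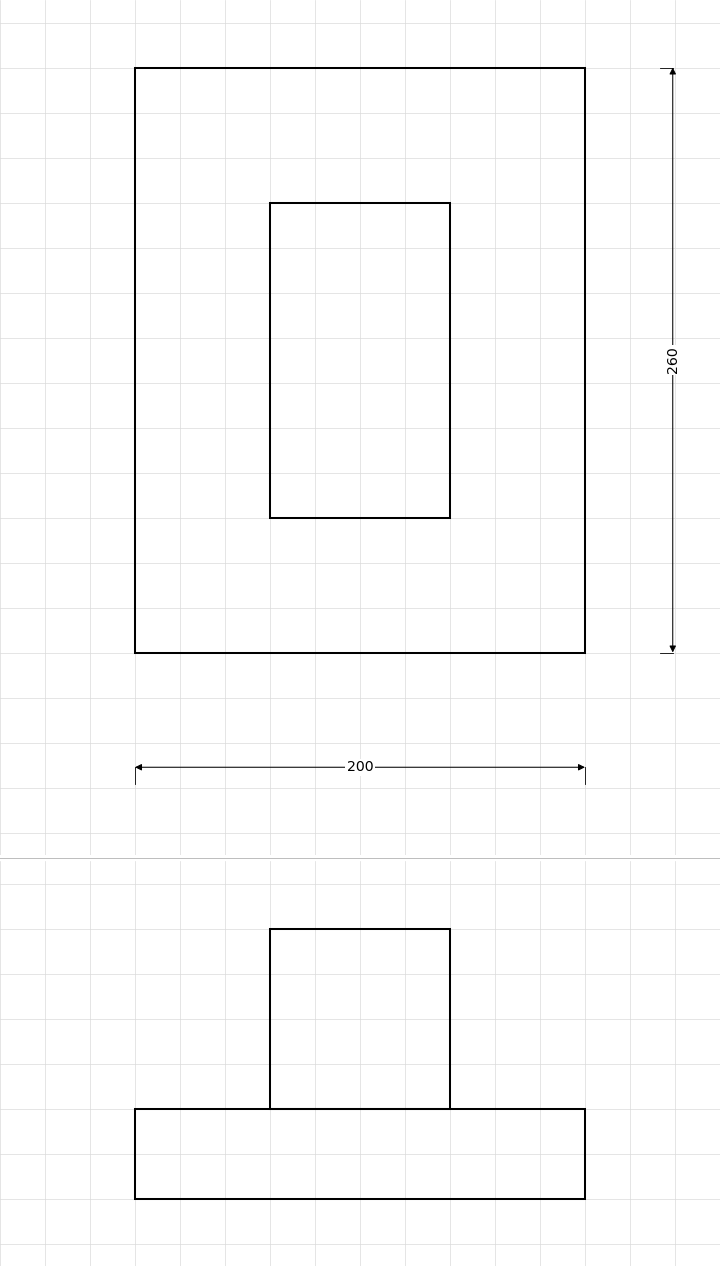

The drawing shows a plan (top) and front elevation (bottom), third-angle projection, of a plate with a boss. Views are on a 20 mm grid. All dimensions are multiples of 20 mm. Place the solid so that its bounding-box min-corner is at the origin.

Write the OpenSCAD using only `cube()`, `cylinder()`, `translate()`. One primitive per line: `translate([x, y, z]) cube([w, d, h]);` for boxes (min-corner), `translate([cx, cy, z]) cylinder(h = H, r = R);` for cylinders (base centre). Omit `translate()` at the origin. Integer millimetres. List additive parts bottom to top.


cube([200, 260, 40]);
translate([60, 60, 40]) cube([80, 140, 80]);


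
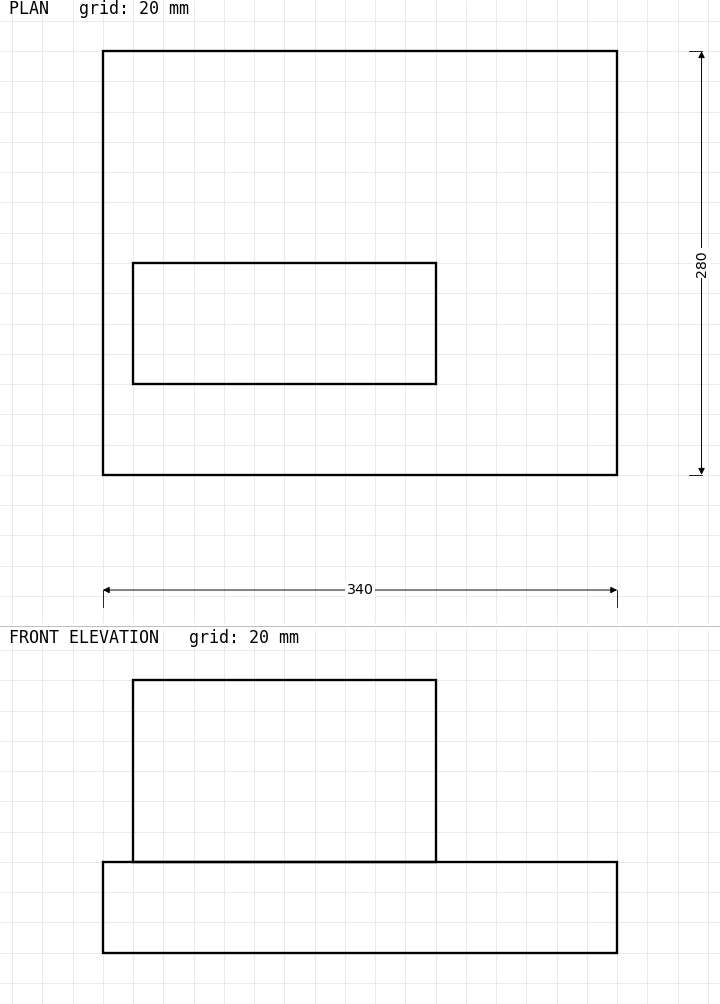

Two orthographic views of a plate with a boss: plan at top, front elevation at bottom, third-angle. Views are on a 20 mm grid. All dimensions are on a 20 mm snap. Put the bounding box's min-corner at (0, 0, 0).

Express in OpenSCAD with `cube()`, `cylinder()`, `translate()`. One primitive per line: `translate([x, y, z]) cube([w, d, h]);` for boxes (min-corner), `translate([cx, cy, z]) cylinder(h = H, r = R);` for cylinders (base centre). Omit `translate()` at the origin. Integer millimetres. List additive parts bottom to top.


cube([340, 280, 60]);
translate([20, 60, 60]) cube([200, 80, 120]);


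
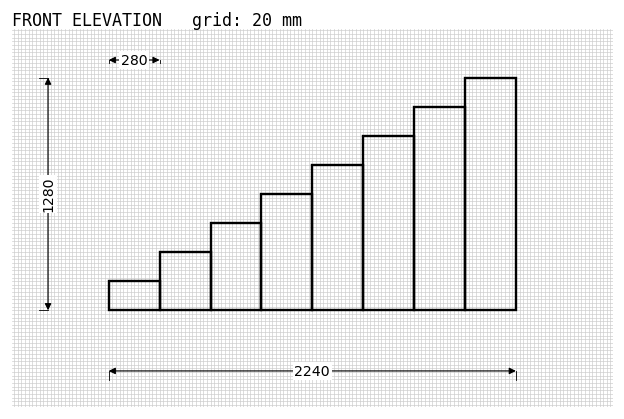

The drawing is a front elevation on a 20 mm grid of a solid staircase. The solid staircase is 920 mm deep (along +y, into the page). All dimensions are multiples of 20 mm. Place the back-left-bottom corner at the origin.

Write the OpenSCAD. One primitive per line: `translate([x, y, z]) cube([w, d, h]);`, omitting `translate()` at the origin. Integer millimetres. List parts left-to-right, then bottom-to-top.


cube([280, 920, 160]);
translate([280, 0, 0]) cube([280, 920, 320]);
translate([560, 0, 0]) cube([280, 920, 480]);
translate([840, 0, 0]) cube([280, 920, 640]);
translate([1120, 0, 0]) cube([280, 920, 800]);
translate([1400, 0, 0]) cube([280, 920, 960]);
translate([1680, 0, 0]) cube([280, 920, 1120]);
translate([1960, 0, 0]) cube([280, 920, 1280]);
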